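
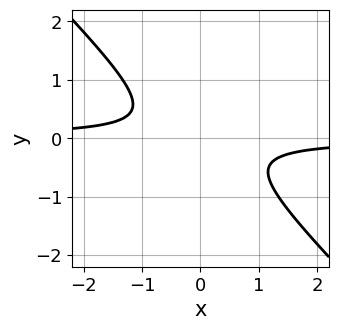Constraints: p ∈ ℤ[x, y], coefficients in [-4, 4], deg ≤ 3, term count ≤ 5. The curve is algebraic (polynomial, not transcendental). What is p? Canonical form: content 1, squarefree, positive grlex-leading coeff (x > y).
1. Degree: no degree-1 curve has this shape, so deg p = 2.
2. From the visible intercepts: no x-intercept at any integer in the box; no y-intercept at any integer in the box.
3. These observations pin down the coefficients.

3*x*y + 3*y^2 + 1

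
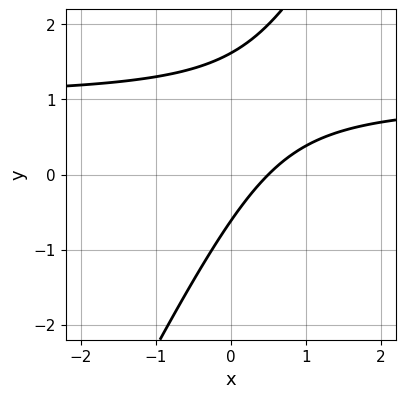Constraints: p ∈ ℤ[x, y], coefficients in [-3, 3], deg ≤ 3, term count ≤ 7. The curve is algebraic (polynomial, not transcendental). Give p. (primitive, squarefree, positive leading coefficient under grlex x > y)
2*x*y - y^2 - 2*x + y + 1

(a) deg p = 2.
(b) Solving for integer coefficients yields p as stated.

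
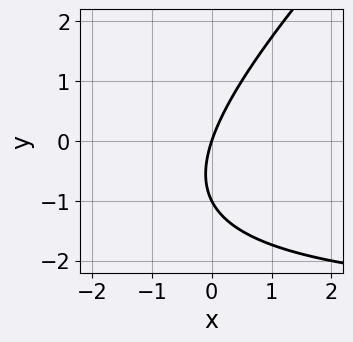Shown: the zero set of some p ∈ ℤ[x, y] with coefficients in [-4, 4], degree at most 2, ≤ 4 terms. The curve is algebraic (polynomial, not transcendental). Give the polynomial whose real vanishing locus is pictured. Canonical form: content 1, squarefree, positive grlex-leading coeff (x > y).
x*y - y^2 + 3*x - y

1. Degree: a generic line meets the curve in up to 2 points, so deg p = 2.
2. Against the integer gridlines: it crosses the x-axis at the gridline x = 0; among the integer gridlines, it crosses the y-axis at y ∈ {-1, 0}.
3. These observations pin down the coefficients.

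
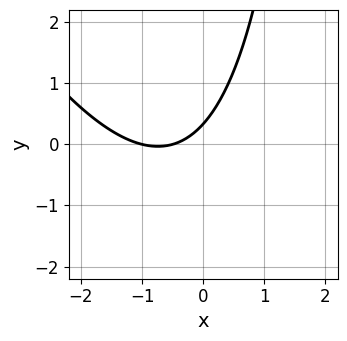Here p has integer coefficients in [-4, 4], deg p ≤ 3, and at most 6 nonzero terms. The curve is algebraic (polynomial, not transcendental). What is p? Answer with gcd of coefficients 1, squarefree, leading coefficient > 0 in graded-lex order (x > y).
2*x^2 + x*y + 3*x - 3*y + 1

Degree: the shape is more complex than any degree-1 curve, so deg p = 2.
Observable constraints: one x-axis crossing is at x = -1.
These observations pin down the coefficients.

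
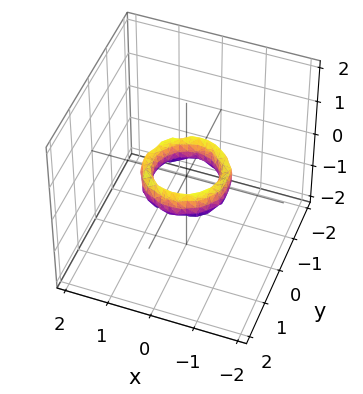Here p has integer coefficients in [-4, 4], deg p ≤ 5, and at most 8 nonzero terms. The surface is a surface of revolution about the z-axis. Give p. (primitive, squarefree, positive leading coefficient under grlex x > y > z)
1. deg p = 4. No degree-3 surface has this shape.
2. By symmetry, the z-axis is an axis of rotation, so x and y enter only as x² + y².
3. Against the integer gridlines: among the integer gridlines, it crosses the x-axis at x ∈ {-1, 1}; the y-axis gridline crossings are at y ∈ {-1, 1}; a circular section at z = 0 has radius between 0 and 1; it misses every integer gridline on the z-axis.
4. Together with the visible shape, these determine p as stated.

2*x^4 + 4*x^2*y^2 + 2*y^4 - 3*x^2 - 3*y^2 + z^2 + 1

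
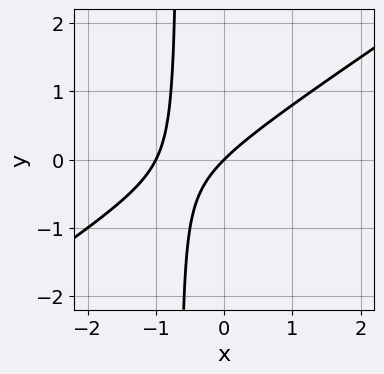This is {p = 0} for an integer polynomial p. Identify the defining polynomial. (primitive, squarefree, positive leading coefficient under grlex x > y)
2*x^2 - 3*x*y + 2*x - 2*y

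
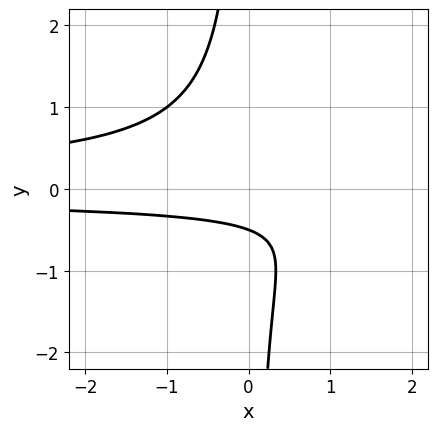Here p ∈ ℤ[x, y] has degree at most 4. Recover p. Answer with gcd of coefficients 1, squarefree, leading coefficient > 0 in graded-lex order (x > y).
3*x*y^2 + 2*y + 1

(a) The degree is 3 — no degree-2 curve has this shape.
(b) From the visible intercepts: it misses every integer gridline on the x-axis.
(c) Solving for integer coefficients yields p as stated.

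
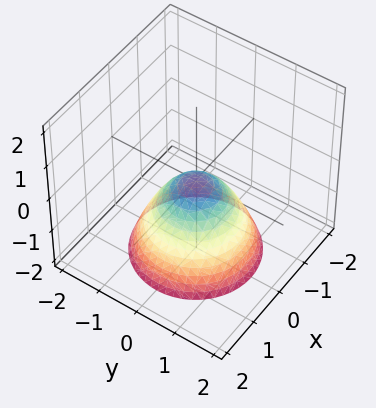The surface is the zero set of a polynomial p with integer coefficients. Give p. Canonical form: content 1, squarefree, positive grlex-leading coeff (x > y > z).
x^2 + y^2 + z

1. The degree is 2 — a single bowl opening along one axis; a quadric.
2. Symmetries: the z-axis is an axis of rotation, so x and y enter only as x² + y².
3. Against the integer gridlines: it crosses the z-axis at the gridline z = 0; it crosses the x-axis at the gridline x = 0; one y-axis crossing is at y = 0.
4. Solving for integer coefficients yields p as stated.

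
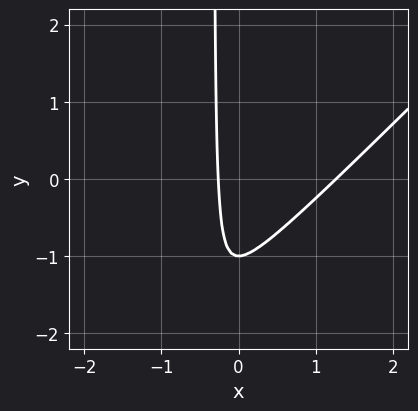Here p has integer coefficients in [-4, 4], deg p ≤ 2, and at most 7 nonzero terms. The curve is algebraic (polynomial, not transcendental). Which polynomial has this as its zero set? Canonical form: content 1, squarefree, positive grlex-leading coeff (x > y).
3*x^2 - 3*x*y - 3*x - y - 1

The degree is 2 — the shape is more complex than any degree-1 curve.
From the axis intercepts and sections: one y-axis crossing is at y = -1.
Matching integer coefficients to the picture gives p.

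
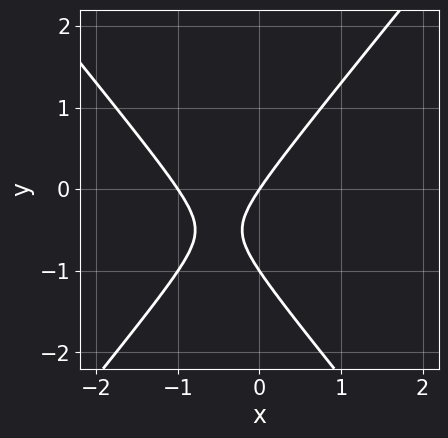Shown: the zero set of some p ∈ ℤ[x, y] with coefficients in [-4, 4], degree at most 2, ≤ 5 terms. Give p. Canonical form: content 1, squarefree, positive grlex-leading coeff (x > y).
3*x^2 - 2*y^2 + 3*x - 2*y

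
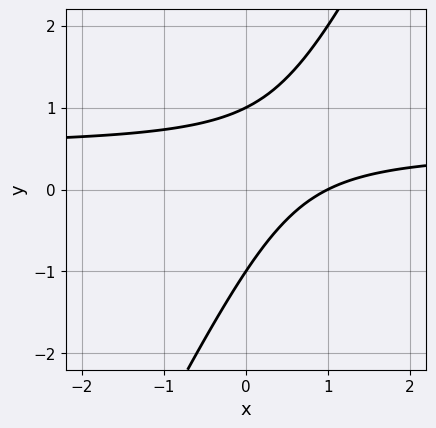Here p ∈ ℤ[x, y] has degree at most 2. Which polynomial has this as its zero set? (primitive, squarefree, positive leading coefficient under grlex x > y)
deg p = 2. A generic line meets the curve in up to 2 points.
Checking where it meets the axes: it crosses the x-axis at the gridline x = 1; among the integer gridlines, it crosses the y-axis at y ∈ {-1, 1}.
The integer polynomial consistent with all of this is the stated p.

2*x*y - y^2 - x + 1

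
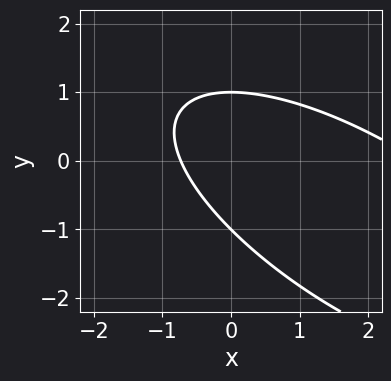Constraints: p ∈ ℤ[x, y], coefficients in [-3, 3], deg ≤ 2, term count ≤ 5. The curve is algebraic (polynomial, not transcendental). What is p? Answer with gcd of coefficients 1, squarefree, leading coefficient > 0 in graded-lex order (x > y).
x^2 + 2*x*y + 2*y^2 - 2*x - 2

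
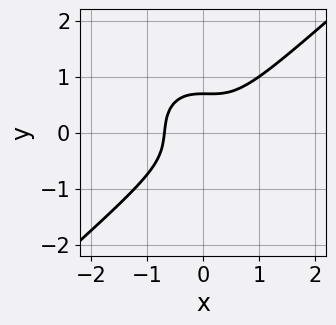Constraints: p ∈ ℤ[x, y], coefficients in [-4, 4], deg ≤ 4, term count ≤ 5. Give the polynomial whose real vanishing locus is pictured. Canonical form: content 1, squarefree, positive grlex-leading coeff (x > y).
3*x^3 - x^2*y - 3*y^3 + 1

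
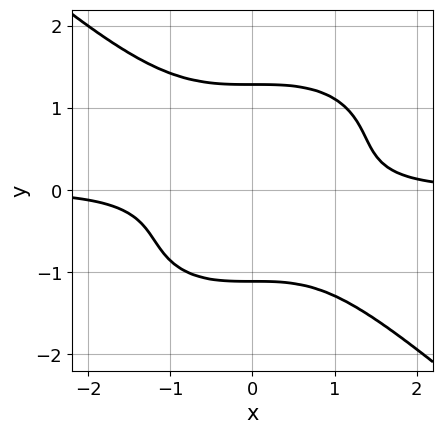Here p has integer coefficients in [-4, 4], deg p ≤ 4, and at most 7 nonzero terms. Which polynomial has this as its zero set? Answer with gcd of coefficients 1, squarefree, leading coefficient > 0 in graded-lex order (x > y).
(a) The degree is 4 — a generic line meets the curve in up to 4 points.
(b) Reading off the gridlines: the curve avoids every integer x-axis point in the box.
(c) Solving for integer coefficients yields p as stated.

2*x^3*y + 3*y^4 - 3*y^2 - y - 2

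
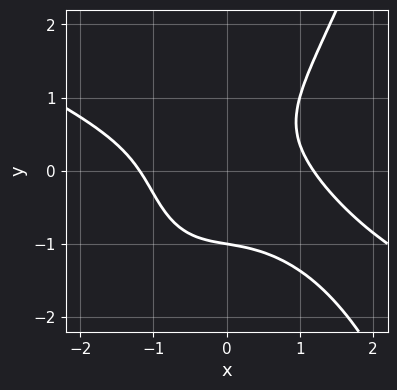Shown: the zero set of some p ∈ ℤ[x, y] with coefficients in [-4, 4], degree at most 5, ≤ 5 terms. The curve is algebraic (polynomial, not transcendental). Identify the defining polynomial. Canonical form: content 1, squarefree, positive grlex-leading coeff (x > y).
x^4 + 2*x^3*y - 2*y^3 + x*y - 2

deg p = 4. A generic line meets the curve in up to 4 points.
From the axis intercepts and sections: it meets the y-axis at y = -1 (among the integer gridlines).
Putting this together gives p.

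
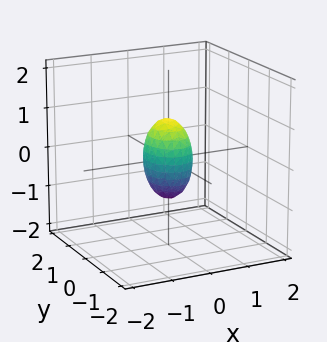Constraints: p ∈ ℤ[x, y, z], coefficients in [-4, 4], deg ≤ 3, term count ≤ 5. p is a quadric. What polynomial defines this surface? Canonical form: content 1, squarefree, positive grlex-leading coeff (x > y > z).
3*x^2 + 2*y^2 + z^2 - 1

(a) deg p = 2.
(b) Symmetries: the x ↦ −x reflection is a symmetry, so x appears only in even powers; it's symmetric under z → −z, forcing even powers of z; the y ↦ −y reflection is a symmetry, so y appears only in even powers.
(c) From the visible intercepts: the z-axis gridline crossings are at z ∈ {-1, 1}.
(d) Together with the visible shape, these determine p as stated.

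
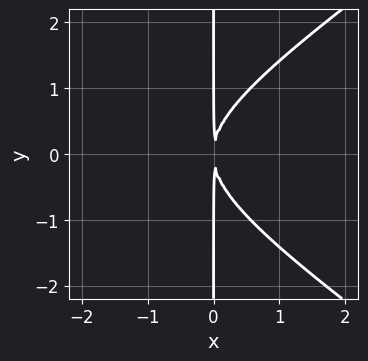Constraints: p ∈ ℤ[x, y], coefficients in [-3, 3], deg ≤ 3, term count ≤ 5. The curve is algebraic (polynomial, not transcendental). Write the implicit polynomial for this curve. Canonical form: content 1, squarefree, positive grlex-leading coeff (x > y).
First, degree: the shape is more complex than any degree-2 curve, so deg p = 3.
Then, symmetries: mirror symmetry y ↦ −y ⇒ only even powers of y.
Next, reading off the gridlines: every point of the y-axis in the box is on the curve.
Finally, putting this together gives p.

x^3 - 2*x*y^2 + 3*x^2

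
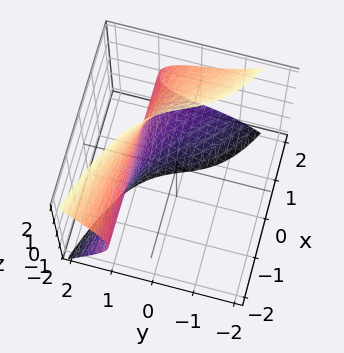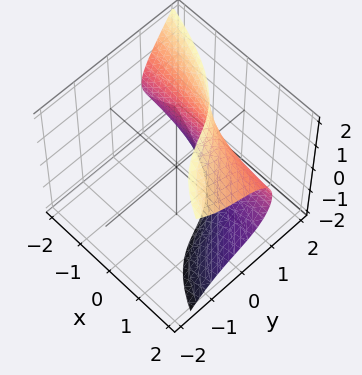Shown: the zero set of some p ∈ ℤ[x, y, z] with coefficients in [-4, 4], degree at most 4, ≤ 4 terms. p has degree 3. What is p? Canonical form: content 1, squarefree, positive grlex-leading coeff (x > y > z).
First, deg p = 3. A generic line meets the surface in up to 3 points.
Next, reading off the gridlines: one y-axis crossing is at y = 1; it misses every integer gridline on the x-axis; it misses every integer gridline on the z-axis.
Finally, assembling these constraints gives the stated polynomial.

x*z^2 + y^3 + 2*y - 3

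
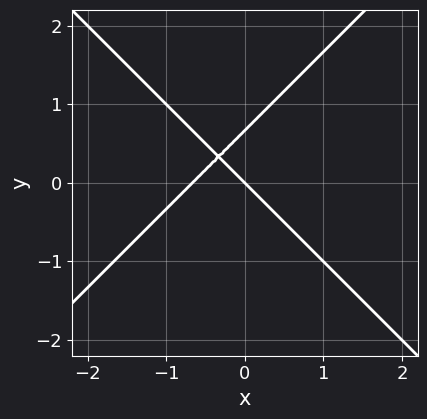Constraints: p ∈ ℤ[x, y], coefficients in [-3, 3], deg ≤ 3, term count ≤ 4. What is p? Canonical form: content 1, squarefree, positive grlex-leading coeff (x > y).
3*x^2 - 3*y^2 + 2*x + 2*y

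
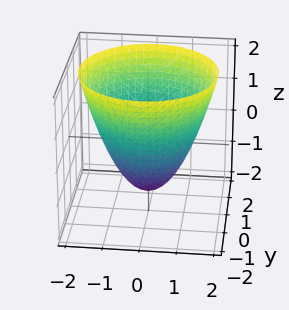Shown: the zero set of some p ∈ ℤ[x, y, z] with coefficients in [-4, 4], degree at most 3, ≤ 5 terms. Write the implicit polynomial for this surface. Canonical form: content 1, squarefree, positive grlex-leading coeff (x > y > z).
1. The degree is 2 — no degree-1 surface has this shape.
2. Symmetries: the surface is invariant under rotation about z: p = q(x² + y², z).
3. Against the integer gridlines: a circular section at z = -1 has radius between 0 and 1.
4. Solving for integer coefficients yields p as stated.

2*x^2 + 2*y^2 - 2*z - 3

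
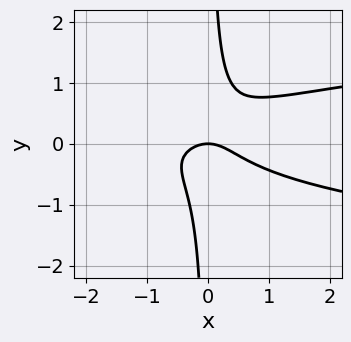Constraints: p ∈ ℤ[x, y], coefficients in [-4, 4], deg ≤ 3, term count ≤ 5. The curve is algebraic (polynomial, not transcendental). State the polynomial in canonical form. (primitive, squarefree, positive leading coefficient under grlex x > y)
1. deg p = 3. No degree-2 curve has this shape.
2. Against the integer gridlines: one y-axis crossing is at y = 0; it meets the x-axis at x = 0 (among the integer gridlines).
3. The integer polynomial consistent with all of this is the stated p.

3*x*y^2 - x^2 - y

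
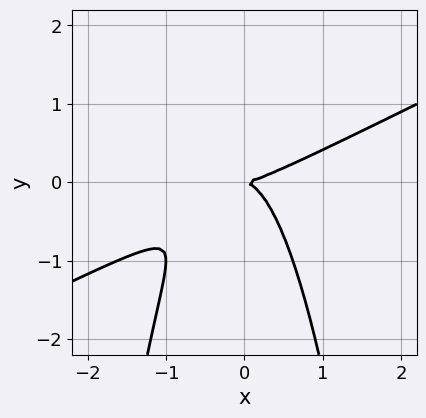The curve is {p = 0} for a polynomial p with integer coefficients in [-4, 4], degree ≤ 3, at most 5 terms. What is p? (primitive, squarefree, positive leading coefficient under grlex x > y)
First, the degree is 3 — the shape is more complex than any degree-2 curve.
Then, checking where it meets the axes: one x-axis crossing is at x = 0; one y-axis crossing is at y = 0.
Finally, putting this together gives p.

x^3 - 2*x^2*y - y^2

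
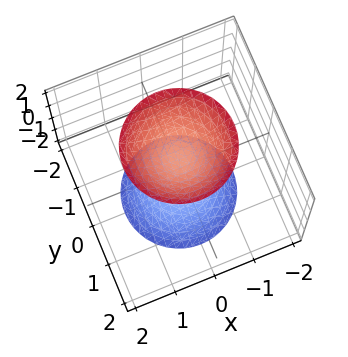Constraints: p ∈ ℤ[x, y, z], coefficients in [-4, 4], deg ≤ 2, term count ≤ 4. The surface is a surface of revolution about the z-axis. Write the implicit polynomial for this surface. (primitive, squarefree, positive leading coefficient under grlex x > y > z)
1. I count 2 distinct pieces.
2. deg p = 2.
3. Symmetries: the z-axis is an axis of rotation, so x and y enter only as x² + y².
4. Against the integer gridlines: no y-intercept at any integer in the box; the z-axis gridline crossings are at z ∈ {-1, 1}; a circular section at z = -2 has radius between 1 and 2; no x-intercept at any integer in the box.
5. Fitting integer coefficients to these (and the overall shape) gives p.

2*x^2 + 2*y^2 - z^2 + 1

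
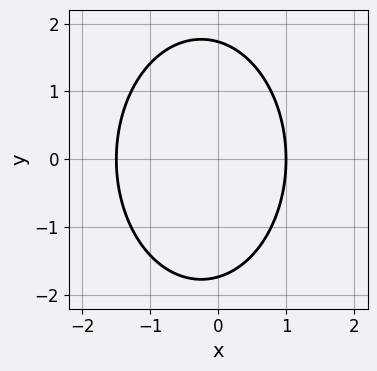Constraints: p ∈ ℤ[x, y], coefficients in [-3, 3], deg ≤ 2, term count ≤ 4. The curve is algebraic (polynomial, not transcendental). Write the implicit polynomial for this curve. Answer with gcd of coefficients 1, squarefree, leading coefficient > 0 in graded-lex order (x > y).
1. The degree is 2 — a generic line meets the curve in up to 2 points.
2. Symmetries: the y ↦ −y reflection is a symmetry, so y appears only in even powers.
3. From the visible intercepts: one x-axis crossing is at x = 1.
4. Fitting integer coefficients to these (and the overall shape) gives p.

2*x^2 + y^2 + x - 3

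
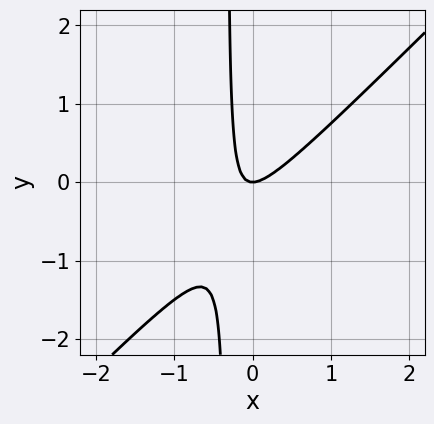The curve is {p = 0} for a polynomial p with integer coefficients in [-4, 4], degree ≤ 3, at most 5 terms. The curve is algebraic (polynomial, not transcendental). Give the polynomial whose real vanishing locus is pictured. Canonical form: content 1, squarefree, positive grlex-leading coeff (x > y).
3*x^2 - 3*x*y - y

(a) Degree: the shape is more complex than any degree-1 curve, so deg p = 2.
(b) Checking where it meets the axes: one y-axis crossing is at y = 0; it crosses the x-axis at the gridline x = 0.
(c) Matching integer coefficients to the picture gives p.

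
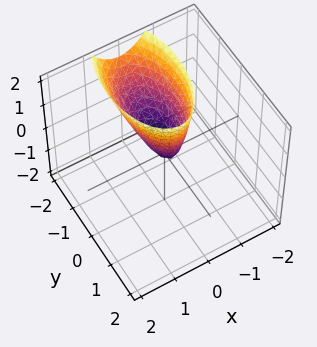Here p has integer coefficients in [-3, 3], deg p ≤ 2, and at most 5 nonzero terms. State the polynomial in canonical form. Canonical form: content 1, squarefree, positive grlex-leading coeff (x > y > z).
3*x^2 + y^2 + y*z - z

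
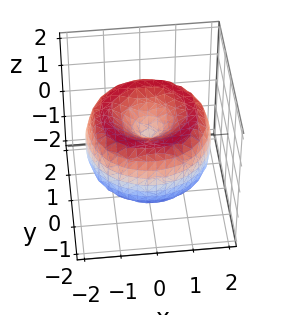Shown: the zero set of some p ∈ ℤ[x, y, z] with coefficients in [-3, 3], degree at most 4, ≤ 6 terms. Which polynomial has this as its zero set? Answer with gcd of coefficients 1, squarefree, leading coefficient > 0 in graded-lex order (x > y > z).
First, degree: no degree-3 surface has this shape, so deg p = 4.
Next, by symmetry, the z-axis is an axis of rotation, so x and y enter only as x² + y².
Then, observable constraints: a circular section at z = 0 has radius between 1 and 2; it crosses the x-axis at the gridline x = 0; it meets the z-axis at z = 0 (among the integer gridlines); it meets the y-axis at y = 0 (among the integer gridlines).
Finally, matching integer coefficients to the picture gives p.

x^4 + 2*x^2*y^2 + y^4 - 3*x^2 - 3*y^2 + 2*z^2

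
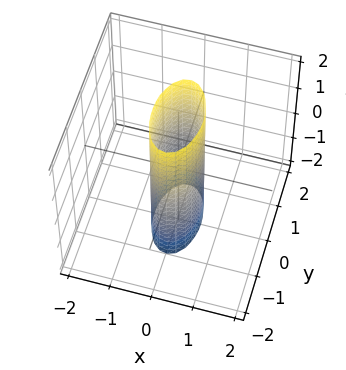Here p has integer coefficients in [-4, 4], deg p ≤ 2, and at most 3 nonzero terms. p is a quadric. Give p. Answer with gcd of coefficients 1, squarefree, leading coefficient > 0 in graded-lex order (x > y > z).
3*x^2 + y^2 - 1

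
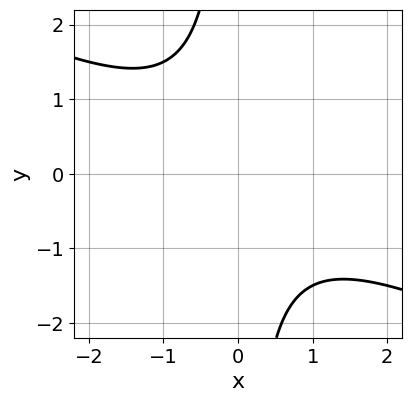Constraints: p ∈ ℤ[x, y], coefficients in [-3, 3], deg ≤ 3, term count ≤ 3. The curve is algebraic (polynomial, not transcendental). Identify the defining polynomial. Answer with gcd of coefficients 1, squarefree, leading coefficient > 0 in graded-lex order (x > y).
x^2 + 2*x*y + 2

1. The degree is 2 — no degree-1 curve has this shape.
2. From the visible intercepts: no x-intercept at any integer in the box; the curve avoids every integer y-axis point in the box.
3. Putting this together gives p.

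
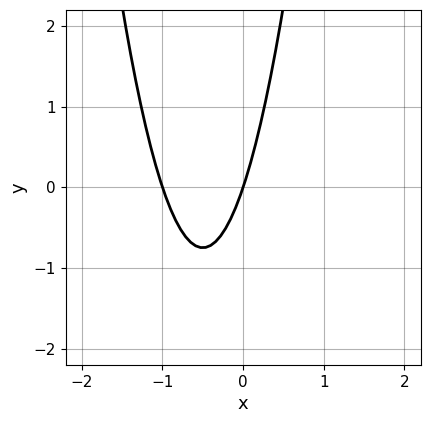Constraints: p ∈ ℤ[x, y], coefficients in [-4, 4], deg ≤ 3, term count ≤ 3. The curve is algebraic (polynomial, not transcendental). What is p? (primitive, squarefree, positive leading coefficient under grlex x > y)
3*x^2 + 3*x - y

First, degree: the shape is more complex than any degree-1 curve, so deg p = 2.
Then, against the integer gridlines: it meets the y-axis at y = 0 (among the integer gridlines); the x-axis gridline crossings are at x ∈ {-1, 0}.
Finally, together with the visible shape, these determine p as stated.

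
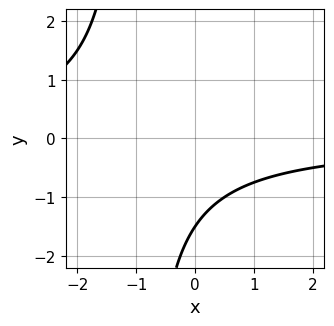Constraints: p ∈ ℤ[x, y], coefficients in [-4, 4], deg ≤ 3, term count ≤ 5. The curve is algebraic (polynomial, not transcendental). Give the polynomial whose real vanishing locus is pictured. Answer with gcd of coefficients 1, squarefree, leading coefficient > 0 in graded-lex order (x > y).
(a) Degree: a generic line meets the curve in up to 2 points, so deg p = 2.
(b) From the axis intercepts and sections: no x-intercept at any integer in the box.
(c) Solving for integer coefficients yields p as stated.

2*x*y + 2*y + 3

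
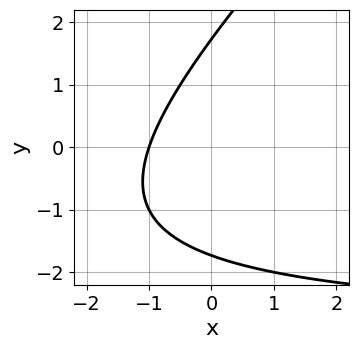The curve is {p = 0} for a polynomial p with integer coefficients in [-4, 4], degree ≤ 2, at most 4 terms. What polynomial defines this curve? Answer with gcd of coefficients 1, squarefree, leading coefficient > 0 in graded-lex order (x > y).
x*y - y^2 + 3*x + 3

(a) deg p = 2. No degree-1 curve has this shape.
(b) Reading off the gridlines: it meets the x-axis at x = -1 (among the integer gridlines).
(c) Matching integer coefficients to the picture gives p.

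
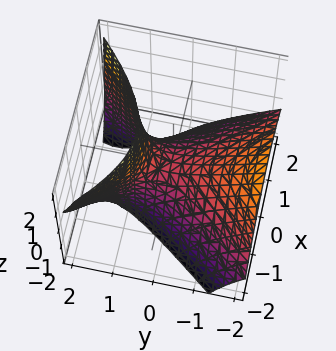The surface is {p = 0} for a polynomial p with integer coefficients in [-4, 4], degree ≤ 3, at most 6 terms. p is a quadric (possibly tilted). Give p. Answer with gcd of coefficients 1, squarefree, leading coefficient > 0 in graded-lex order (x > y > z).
3*x^2 + x*z - 2*y^2 - 3*y*z + 3*z

First, deg p = 2.
Then, reading off the gridlines: it meets the y-axis at y = 0 (among the integer gridlines); one x-axis crossing is at x = 0; it crosses the z-axis at the gridline z = 0.
Finally, together with the visible shape, these determine p as stated.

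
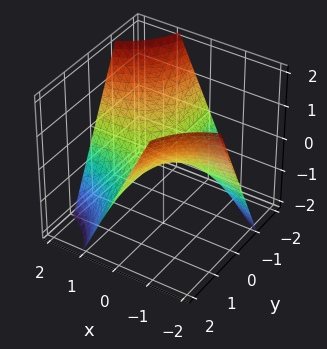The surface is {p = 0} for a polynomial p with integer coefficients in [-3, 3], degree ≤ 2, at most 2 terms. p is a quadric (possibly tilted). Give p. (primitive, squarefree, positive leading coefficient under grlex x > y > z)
x*y + z

(a) deg p = 2. The shape is more complex than any degree-1 surface.
(b) From the visible intercepts: the visible x-axis segment lies entirely on the surface; one z-axis crossing is at z = 0.
(c) Solving for integer coefficients yields p as stated. Check: (0, 1, 0) on the y-axis lies on the surface, and p(0, 1, 0) = 0. ✓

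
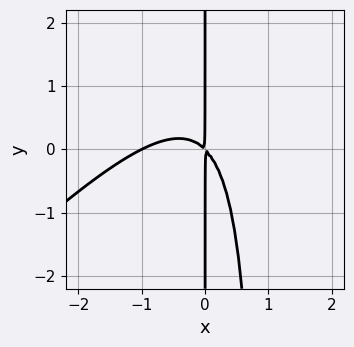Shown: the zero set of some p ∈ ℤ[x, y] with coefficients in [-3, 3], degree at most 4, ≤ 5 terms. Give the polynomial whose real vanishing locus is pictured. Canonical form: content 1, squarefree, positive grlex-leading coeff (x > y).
x^3 - x^2*y + x^2 + x*y

(a) deg p = 3. The shape is more complex than any degree-2 curve.
(b) Against the integer gridlines: it meets the x-axis at x = -1 (among the integer gridlines); every point of the y-axis in the box is on the curve.
(c) Matching integer coefficients to the picture gives p.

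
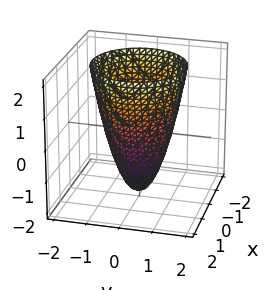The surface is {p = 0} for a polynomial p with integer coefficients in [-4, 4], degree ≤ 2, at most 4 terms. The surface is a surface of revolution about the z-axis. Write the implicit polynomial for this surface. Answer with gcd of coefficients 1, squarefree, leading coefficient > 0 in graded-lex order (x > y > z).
2*x^2 + 2*y^2 - z - 2

The degree is 2 — the shape is more complex than any degree-1 surface.
Symmetries: rotational symmetry about the z-axis ⇒ p depends on x, y only through x² + y².
Reading off the gridlines: among the integer gridlines, it crosses the x-axis at x ∈ {-1, 1}; among the integer gridlines, it crosses the y-axis at y ∈ {-1, 1}; it meets the z-axis at z = -2 (among the integer gridlines).
Matching integer coefficients to the picture gives p.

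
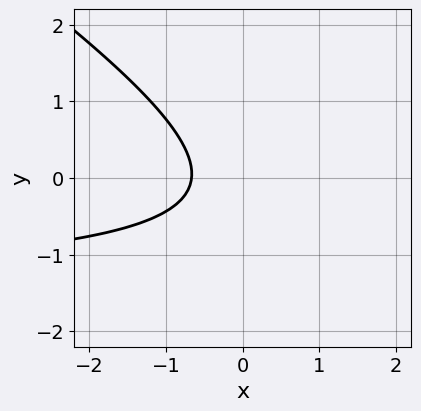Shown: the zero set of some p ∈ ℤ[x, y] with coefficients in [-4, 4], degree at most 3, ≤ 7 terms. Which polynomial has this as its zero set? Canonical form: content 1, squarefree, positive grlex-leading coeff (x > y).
The degree is 2 — the shape is more complex than any degree-1 curve.
From the visible intercepts: it misses every integer gridline on the y-axis.
Solving for integer coefficients yields p as stated.

2*x*y + 3*y^2 + 3*x + y + 2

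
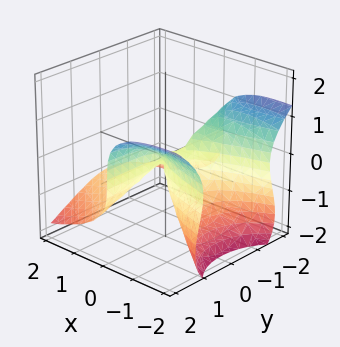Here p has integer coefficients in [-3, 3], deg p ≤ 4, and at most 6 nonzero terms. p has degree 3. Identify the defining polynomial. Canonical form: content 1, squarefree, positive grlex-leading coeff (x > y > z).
3*x*y^2 - 3*x*z^2 + 3*z^3 + 2*x^2 + x*y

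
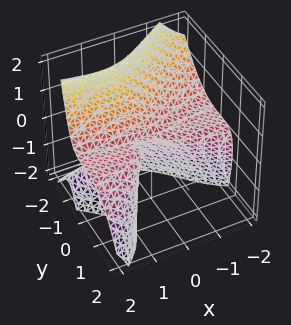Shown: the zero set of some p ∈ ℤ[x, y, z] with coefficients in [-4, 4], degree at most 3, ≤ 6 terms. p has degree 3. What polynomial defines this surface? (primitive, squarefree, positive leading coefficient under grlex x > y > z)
x^2*z + 2*x*y*z + 2*y^3 + z^2

First, deg p = 3. The shape is more complex than any degree-2 surface.
Then, observable constraints: the visible x-axis segment lies entirely on the surface; it meets the z-axis at z = 0 (among the integer gridlines).
Finally, these observations pin down the coefficients.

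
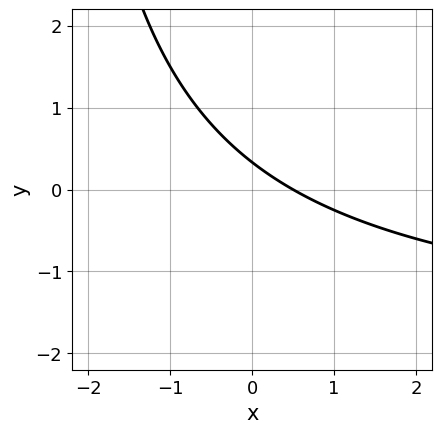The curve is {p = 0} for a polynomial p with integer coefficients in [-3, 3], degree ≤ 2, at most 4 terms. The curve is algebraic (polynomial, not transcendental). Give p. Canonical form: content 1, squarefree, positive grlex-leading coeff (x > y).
x*y + 2*x + 3*y - 1

(a) Degree: no degree-1 curve has this shape, so deg p = 2.
(b) Solving for integer coefficients yields p as stated.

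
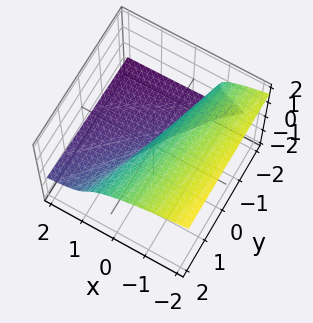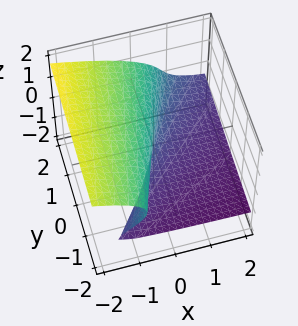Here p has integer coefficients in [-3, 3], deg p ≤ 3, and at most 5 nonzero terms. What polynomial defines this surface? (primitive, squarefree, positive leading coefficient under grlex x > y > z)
3*z^3 + 2*x*z - z^2 + 2*x - y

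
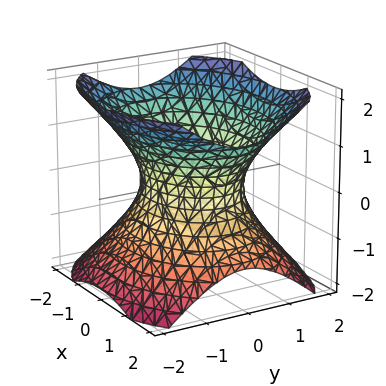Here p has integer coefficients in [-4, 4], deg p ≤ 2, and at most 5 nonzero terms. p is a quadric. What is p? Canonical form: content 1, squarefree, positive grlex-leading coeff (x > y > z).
2*x^2 + 3*y^2 - 3*z^2 - 3

The degree is 2 — an hourglass — one-sheet hyperboloid; a quadric.
Symmetries: mirror symmetry z ↦ −z ⇒ only even powers of z; the y ↦ −y reflection is a symmetry, so y appears only in even powers; the x ↦ −x reflection is a symmetry, so x appears only in even powers.
Against the integer gridlines: among the integer gridlines, it crosses the y-axis at y ∈ {-1, 1}; no z-intercept at any integer in the box.
Fitting integer coefficients to these (and the overall shape) gives p.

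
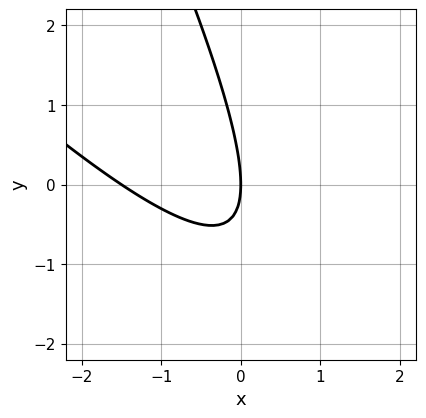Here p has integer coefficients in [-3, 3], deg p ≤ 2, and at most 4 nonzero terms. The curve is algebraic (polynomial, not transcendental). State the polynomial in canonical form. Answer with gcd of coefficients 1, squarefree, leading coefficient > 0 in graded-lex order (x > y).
First, the degree is 2 — a generic line meets the curve in up to 2 points.
Next, from the visible intercepts: one x-axis crossing is at x = 0; it meets the y-axis at y = 0 (among the integer gridlines).
Finally, together with the visible shape, these determine p as stated.

2*x^2 + 3*x*y + y^2 + 3*x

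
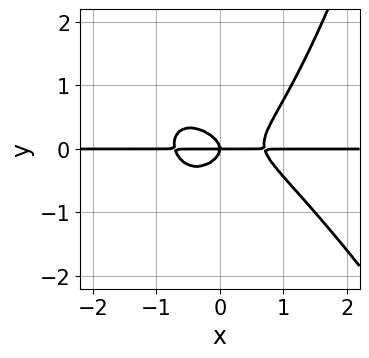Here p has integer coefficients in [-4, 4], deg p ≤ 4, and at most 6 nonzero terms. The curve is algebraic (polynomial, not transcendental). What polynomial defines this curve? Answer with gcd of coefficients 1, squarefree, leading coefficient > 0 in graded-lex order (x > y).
2*x^3*y + x^2*y^2 - 3*y^3 - x*y

First, the degree is 4 — no degree-3 curve has this shape.
Next, against the integer gridlines: one y-axis crossing is at y = 0; the visible x-axis segment lies entirely on the curve.
Finally, the integer polynomial consistent with all of this is the stated p.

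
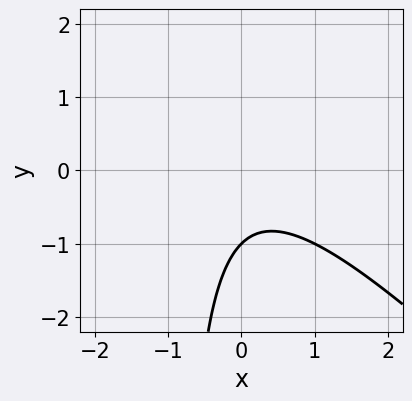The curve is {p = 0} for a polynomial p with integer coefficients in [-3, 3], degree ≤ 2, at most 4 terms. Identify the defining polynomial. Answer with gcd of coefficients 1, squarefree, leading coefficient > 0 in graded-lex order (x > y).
1. The degree is 2 — the shape is more complex than any degree-1 curve.
2. Checking where it meets the axes: it misses every integer gridline on the x-axis; it meets the y-axis at y = -1 (among the integer gridlines).
3. Fitting integer coefficients to these (and the overall shape) gives p.

x^2 + x*y + y + 1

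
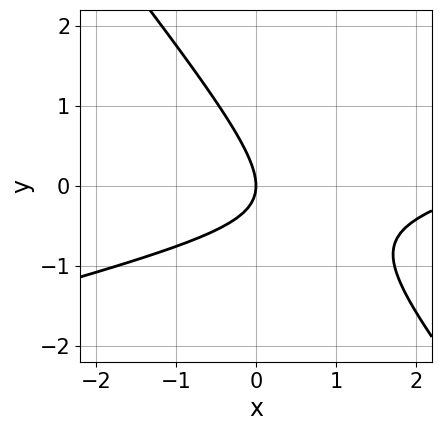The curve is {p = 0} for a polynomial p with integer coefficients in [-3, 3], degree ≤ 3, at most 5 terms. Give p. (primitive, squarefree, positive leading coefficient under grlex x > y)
x^2 - 3*x*y - 3*y^2 - 3*x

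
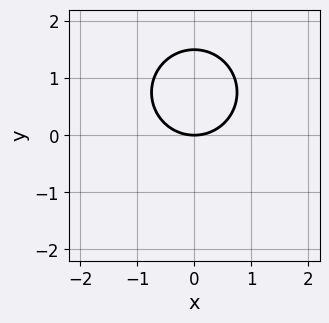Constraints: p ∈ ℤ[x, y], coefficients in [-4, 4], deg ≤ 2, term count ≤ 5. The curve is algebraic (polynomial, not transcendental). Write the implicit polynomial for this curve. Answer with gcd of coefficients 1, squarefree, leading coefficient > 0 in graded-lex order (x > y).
2*x^2 + 2*y^2 - 3*y

First, degree: the shape is more complex than any degree-1 curve, so deg p = 2.
Next, symmetries: the x ↦ −x reflection is a symmetry, so x appears only in even powers.
Next, from the axis intercepts and sections: it crosses the x-axis at the gridline x = 0; it meets the y-axis at y = 0 (among the integer gridlines).
Finally, together with the visible shape, these determine p as stated.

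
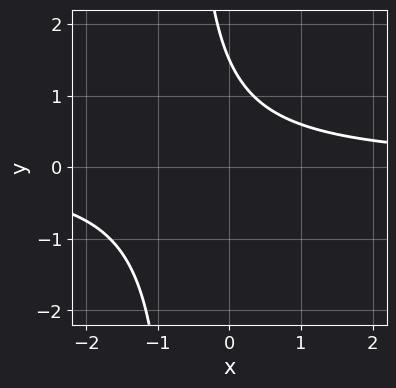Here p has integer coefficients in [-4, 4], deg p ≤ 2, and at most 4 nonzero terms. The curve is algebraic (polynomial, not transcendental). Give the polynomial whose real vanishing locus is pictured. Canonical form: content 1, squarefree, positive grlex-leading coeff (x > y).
3*x*y + 2*y - 3

1. deg p = 2. The shape is more complex than any degree-1 curve.
2. Observable constraints: the curve avoids every integer x-axis point in the box.
3. Matching integer coefficients to the picture gives p.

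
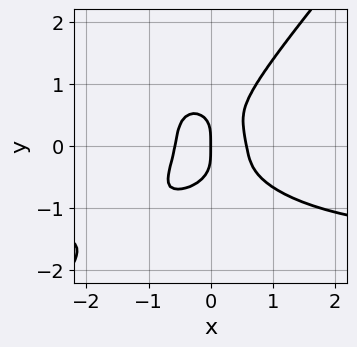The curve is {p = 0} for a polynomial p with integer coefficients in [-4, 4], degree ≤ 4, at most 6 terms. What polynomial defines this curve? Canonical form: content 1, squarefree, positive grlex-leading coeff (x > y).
2*x^3*y + x*y^3 - 2*y^4 + 3*x^3 - x

1. Degree: no degree-3 curve has this shape, so deg p = 4.
2. From the visible intercepts: it meets the y-axis at y = 0 (among the integer gridlines); it crosses the x-axis at the gridline x = 0.
3. These observations pin down the coefficients.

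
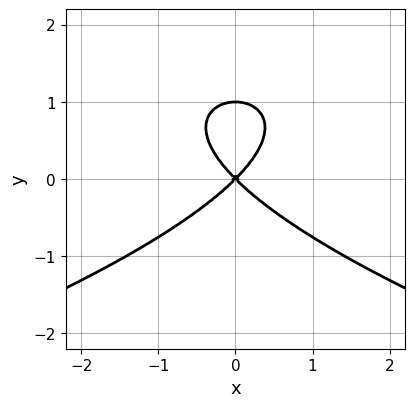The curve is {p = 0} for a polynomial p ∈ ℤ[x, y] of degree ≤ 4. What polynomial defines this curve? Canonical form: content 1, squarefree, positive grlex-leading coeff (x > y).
y^3 + x^2 - y^2

1. The degree is 3 — the shape is more complex than any degree-2 curve.
2. Symmetries: mirror symmetry x ↦ −x ⇒ only even powers of x.
3. From the visible intercepts: it meets the x-axis at x = 0 (among the integer gridlines); the y-axis gridline crossings are at y ∈ {0, 1}.
4. The integer polynomial consistent with all of this is the stated p.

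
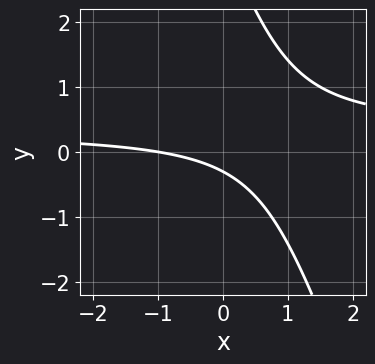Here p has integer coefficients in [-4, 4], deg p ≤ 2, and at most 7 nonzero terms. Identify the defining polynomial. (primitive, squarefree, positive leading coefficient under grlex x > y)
Degree: a generic line meets the curve in up to 2 points, so deg p = 2.
Checking where it meets the axes: it crosses the x-axis at the gridline x = -1.
Together with the visible shape, these determine p as stated.

3*x*y + y^2 - x - 3*y - 1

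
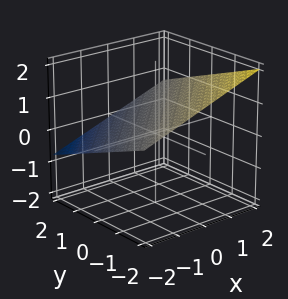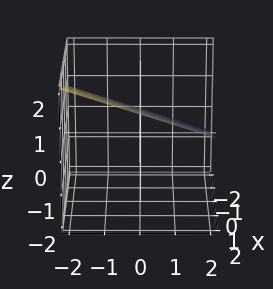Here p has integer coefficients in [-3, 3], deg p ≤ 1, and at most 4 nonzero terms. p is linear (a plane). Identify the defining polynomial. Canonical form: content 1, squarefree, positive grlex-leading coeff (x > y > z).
(a) The degree is 1 — every cross-section is a straight line — this is a plane.
(b) Observable constraints: one y-axis crossing is at y = 2; it meets the x-axis at x = -2 (among the integer gridlines).
(c) Matching integer coefficients to the picture gives p.

x - y - 3*z + 2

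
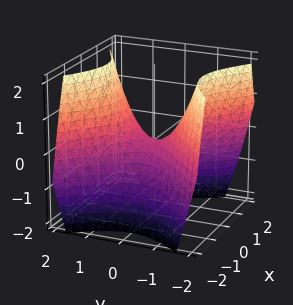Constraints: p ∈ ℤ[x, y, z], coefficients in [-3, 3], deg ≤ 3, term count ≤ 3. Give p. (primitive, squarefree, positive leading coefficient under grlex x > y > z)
(a) Degree: a hyperbolic paraboloid; a quadric, so deg p = 2.
(b) Symmetries: mirror symmetry x ↦ −x ⇒ only even powers of x; the y ↦ −y reflection is a symmetry, so y appears only in even powers.
(c) Checking where it meets the axes: it crosses the z-axis at the gridline z = 0; one y-axis crossing is at y = 0; one x-axis crossing is at x = 0.
(d) These observations pin down the coefficients.

x^2 - y^2 + z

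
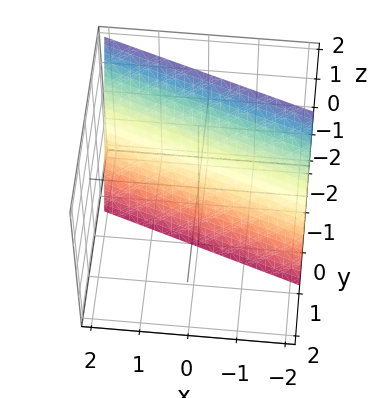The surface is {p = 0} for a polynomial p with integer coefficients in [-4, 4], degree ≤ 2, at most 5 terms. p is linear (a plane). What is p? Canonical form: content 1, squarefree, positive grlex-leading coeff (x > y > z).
x + 3*y + z + 2

1. deg p = 1. Every cross-section is a straight line — this is a plane.
2. From the axis intercepts and sections: it meets the x-axis at x = -2 (among the integer gridlines); it crosses the z-axis at the gridline z = -2.
3. Together with the visible shape, these determine p as stated.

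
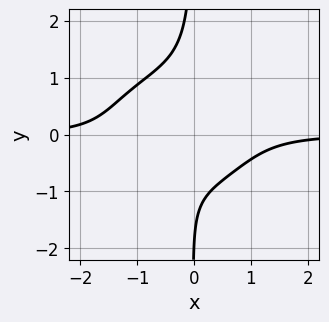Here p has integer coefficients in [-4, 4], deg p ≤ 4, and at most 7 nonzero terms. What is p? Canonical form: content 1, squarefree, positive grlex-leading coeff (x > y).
2*x^3*y + 3*x*y^3 + x^2*y + y + 2

Degree: the shape is more complex than any degree-3 curve, so deg p = 4.
Checking where it meets the axes: it crosses the y-axis at the gridline y = -2; no x-intercept at any integer in the box.
Assembling these constraints gives the stated polynomial.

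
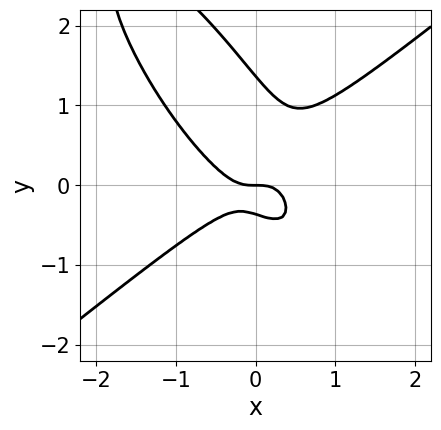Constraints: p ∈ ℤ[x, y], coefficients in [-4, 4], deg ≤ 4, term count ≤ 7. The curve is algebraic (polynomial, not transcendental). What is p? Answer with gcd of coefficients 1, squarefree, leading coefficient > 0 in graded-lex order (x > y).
deg p = 3. The shape is more complex than any degree-2 curve.
From the axis intercepts and sections: it crosses the x-axis at the gridline x = 0; it meets the y-axis at y = 0 (among the integer gridlines).
Fitting integer coefficients to these (and the overall shape) gives p.

3*x^3 - 3*x*y^2 - 2*y^3 + 2*y^2 + y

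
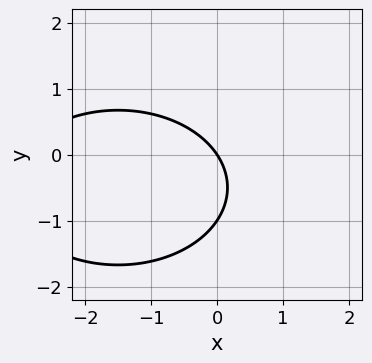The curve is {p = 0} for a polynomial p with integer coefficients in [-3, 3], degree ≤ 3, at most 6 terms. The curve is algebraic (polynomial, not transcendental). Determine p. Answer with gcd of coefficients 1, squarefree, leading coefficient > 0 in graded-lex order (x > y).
x^2 + 2*y^2 + 3*x + 2*y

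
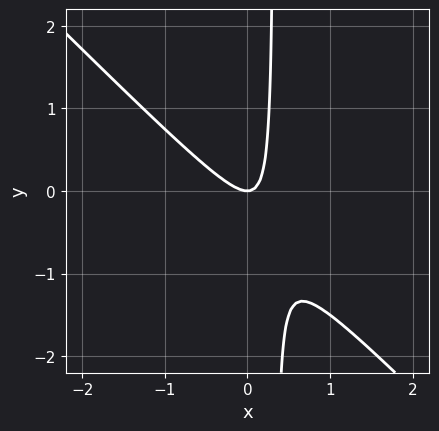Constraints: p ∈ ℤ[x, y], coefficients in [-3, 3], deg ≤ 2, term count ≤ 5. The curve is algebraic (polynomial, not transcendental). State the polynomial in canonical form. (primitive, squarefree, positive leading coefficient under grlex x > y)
Degree: the shape is more complex than any degree-1 curve, so deg p = 2.
Checking where it meets the axes: it meets the y-axis at y = 0 (among the integer gridlines); it crosses the x-axis at the gridline x = 0.
The integer polynomial consistent with all of this is the stated p.

3*x^2 + 3*x*y - y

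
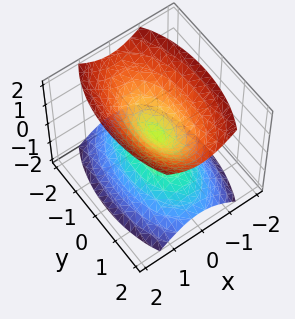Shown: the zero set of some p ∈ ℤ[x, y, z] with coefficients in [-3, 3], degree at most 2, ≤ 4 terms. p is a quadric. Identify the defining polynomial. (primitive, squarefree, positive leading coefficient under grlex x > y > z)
(a) The picture has 2 separate pieces. They look like related sheets of one shape, so recover p as a whole.
(b) The degree is 2 — a double cone through the origin; a quadric.
(c) Symmetries: it's symmetric under y → −y, forcing even powers of y; it's symmetric under z → −z, forcing even powers of z; mirror symmetry x ↦ −x ⇒ only even powers of x.
(d) Checking where it meets the axes: it meets the z-axis at z = 0 (among the integer gridlines); one x-axis crossing is at x = 0; it meets the y-axis at y = 0 (among the integer gridlines).
(e) These observations pin down the coefficients.

3*x^2 + y^2 - 2*z^2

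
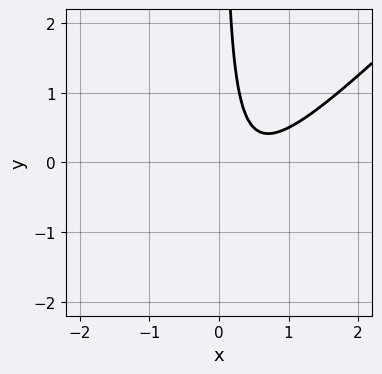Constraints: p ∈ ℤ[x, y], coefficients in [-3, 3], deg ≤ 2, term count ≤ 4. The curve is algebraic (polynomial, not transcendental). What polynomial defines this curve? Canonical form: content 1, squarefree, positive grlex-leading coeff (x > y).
2*x^2 - 2*x*y - 2*x + 1

First, deg p = 2. No degree-1 curve has this shape.
Then, checking where it meets the axes: the curve avoids every integer y-axis point in the box; the curve avoids every integer x-axis point in the box.
Finally, assembling these constraints gives the stated polynomial.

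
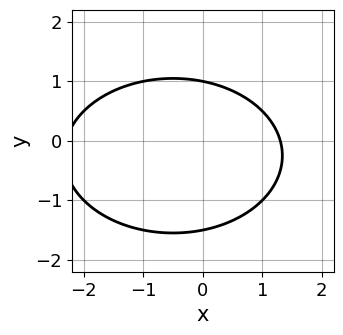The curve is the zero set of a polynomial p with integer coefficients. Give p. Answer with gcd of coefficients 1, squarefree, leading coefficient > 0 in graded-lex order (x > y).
x^2 + 2*y^2 + x + y - 3

1. Degree: no degree-1 curve has this shape, so deg p = 2.
2. From the axis intercepts and sections: it meets the y-axis at y = 1 (among the integer gridlines).
3. These observations pin down the coefficients.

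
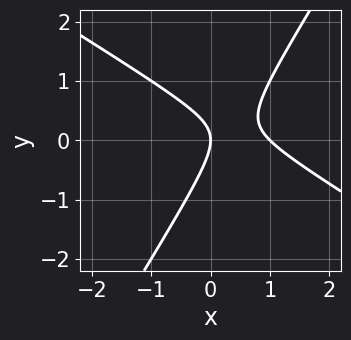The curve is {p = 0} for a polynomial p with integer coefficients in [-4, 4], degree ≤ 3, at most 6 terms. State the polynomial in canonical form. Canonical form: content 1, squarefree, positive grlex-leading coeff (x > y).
x^2 + x*y - y^2 - x

(a) The degree is 2 — the shape is more complex than any degree-1 curve.
(b) From the visible intercepts: it meets the y-axis at y = 0 (among the integer gridlines); among the integer gridlines, it crosses the x-axis at x ∈ {0, 1}.
(c) Together with the visible shape, these determine p as stated.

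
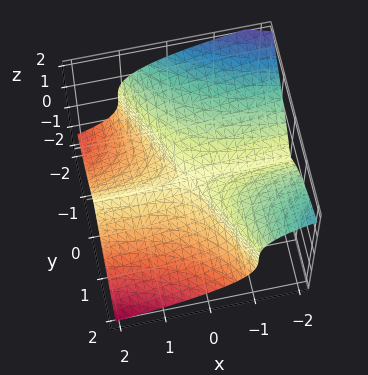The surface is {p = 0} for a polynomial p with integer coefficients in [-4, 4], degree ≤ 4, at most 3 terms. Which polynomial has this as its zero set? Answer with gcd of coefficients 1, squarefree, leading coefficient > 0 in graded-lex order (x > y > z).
2*x*y^2 + y^3 + 3*z^3

1. Degree: the shape is more complex than any degree-2 surface, so deg p = 3.
2. Checking where it meets the axes: the visible x-axis segment lies entirely on the surface; it crosses the y-axis at the gridline y = 0; one z-axis crossing is at z = 0.
3. Putting this together gives p.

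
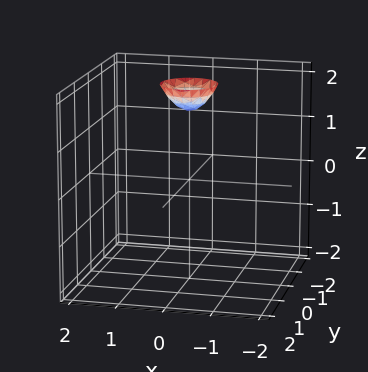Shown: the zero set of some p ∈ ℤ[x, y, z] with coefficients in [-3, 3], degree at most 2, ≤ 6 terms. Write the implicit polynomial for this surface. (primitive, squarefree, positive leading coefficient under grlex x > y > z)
3*x^2 + 3*y^2 - 2*z + 3

The degree is 2 — a generic line meets the surface in up to 2 points.
Symmetry: every cross-section ⟂ z is a circle, so x, y appear only via x² + y².
Checking where it meets the axes: a circular section at z = 2 has radius between 0 and 1; the surface avoids every integer y-axis point in the box; no x-intercept at any integer in the box.
Matching integer coefficients to the picture gives p.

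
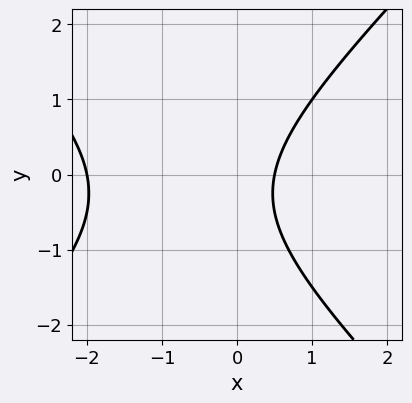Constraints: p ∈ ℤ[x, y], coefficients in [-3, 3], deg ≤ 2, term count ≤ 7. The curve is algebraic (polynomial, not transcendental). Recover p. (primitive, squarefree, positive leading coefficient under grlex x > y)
2*x^2 - 2*y^2 + 3*x - y - 2

1. The degree is 2 — a generic line meets the curve in up to 2 points.
2. Observable constraints: it crosses the x-axis at the gridline x = -2; no y-intercept at any integer in the box.
3. The integer polynomial consistent with all of this is the stated p.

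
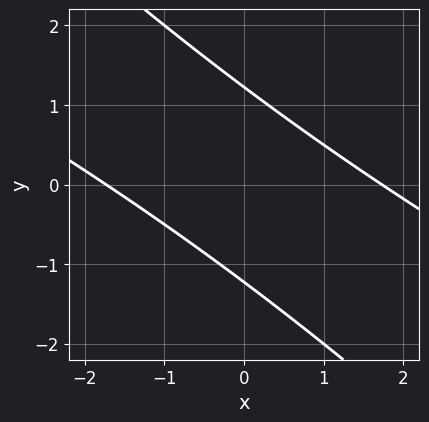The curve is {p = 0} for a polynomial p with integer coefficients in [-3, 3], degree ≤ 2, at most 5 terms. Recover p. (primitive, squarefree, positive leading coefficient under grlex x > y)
1. deg p = 2. The shape is more complex than any degree-1 curve.
2. Putting this together gives p.

x^2 + 3*x*y + 2*y^2 - 3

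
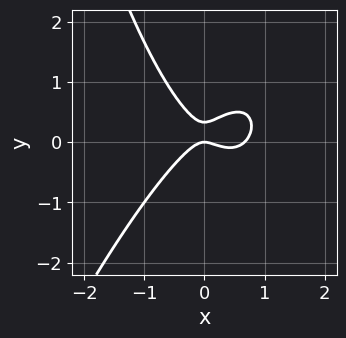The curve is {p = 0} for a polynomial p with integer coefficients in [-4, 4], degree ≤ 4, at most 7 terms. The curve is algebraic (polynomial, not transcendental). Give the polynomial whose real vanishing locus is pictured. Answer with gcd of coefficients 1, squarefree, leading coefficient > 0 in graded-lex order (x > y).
3*x^3 - x^2*y - 2*x^2 + 3*y^2 - y

1. deg p = 3. No degree-2 curve has this shape.
2. From the axis intercepts and sections: one y-axis crossing is at y = 0; it meets the x-axis at x = 0 (among the integer gridlines).
3. The integer polynomial consistent with all of this is the stated p.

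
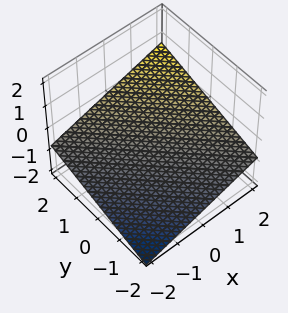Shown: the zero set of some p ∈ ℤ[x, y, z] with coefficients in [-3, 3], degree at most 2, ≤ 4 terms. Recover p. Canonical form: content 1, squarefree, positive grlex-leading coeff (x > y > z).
x + y - 3*z - 2

(a) Degree: every cross-section is a straight line — this is a plane, so deg p = 1.
(b) From the axis intercepts and sections: it crosses the x-axis at the gridline x = 2; one y-axis crossing is at y = 2.
(c) Putting this together gives p.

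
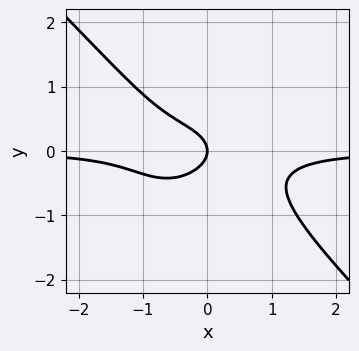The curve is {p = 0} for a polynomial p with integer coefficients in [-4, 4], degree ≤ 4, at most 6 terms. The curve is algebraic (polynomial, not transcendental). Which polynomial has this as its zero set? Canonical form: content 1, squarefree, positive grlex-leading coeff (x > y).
First, degree: the shape is more complex than any degree-3 curve, so deg p = 4.
Next, reading off the gridlines: it meets the x-axis at x = 0 (among the integer gridlines); one y-axis crossing is at y = 0.
Finally, fitting integer coefficients to these (and the overall shape) gives p.

2*x^3*y + 2*y^4 + 2*y^2 + x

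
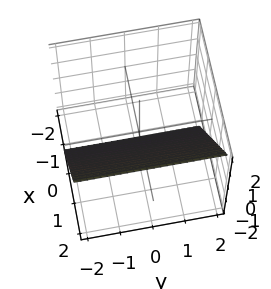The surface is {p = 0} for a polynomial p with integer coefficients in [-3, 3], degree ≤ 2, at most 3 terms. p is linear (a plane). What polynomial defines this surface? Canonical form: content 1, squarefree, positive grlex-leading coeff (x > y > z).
First, deg p = 1.
Then, reading off the gridlines: no y-intercept at any integer in the box; it crosses the z-axis at the gridline z = -1.
Finally, together with the visible shape, these determine p as stated.

3*x - 2*z - 2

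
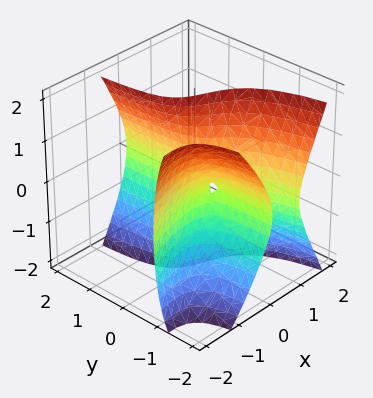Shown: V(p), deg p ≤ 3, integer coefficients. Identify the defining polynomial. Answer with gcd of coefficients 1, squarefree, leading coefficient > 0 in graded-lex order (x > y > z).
First, the degree is 3 — a generic line meets the surface in up to 3 points.
Then, from the visible intercepts: the visible y-axis segment lies entirely on the surface; it crosses the x-axis at the gridline x = 0; every point of the z-axis in the box is on the surface.
Finally, solving for integer coefficients yields p as stated.

x^3 - 2*x^2*y + y*z^2 + 3*x*y + 2*x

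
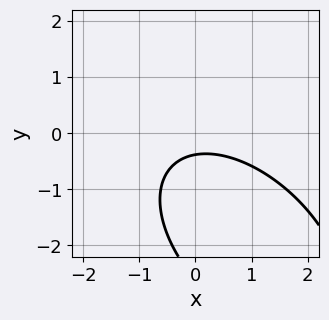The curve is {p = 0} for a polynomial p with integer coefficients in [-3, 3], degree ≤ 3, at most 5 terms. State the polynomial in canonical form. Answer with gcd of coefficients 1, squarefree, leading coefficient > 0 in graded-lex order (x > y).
First, degree: no degree-1 curve has this shape, so deg p = 2.
Then, reading off the gridlines: no x-intercept at any integer in the box.
Finally, fitting integer coefficients to these (and the overall shape) gives p.

x^2 + x*y + y^2 + 3*y + 1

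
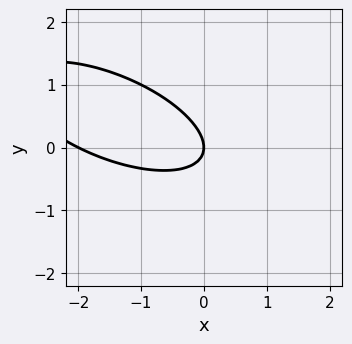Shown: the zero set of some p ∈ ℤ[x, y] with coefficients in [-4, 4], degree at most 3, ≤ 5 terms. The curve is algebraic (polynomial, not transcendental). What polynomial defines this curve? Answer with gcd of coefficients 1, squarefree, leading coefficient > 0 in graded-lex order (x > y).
x^2 + 2*x*y + 3*y^2 + 2*x

Degree: no degree-1 curve has this shape, so deg p = 2.
Reading off the gridlines: it meets the y-axis at y = 0 (among the integer gridlines); among the integer gridlines, it crosses the x-axis at x ∈ {-2, 0}.
The integer polynomial consistent with all of this is the stated p.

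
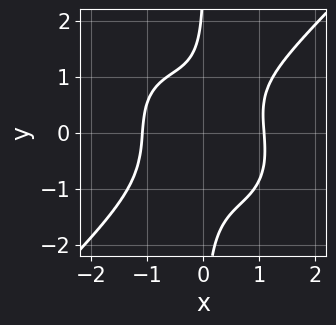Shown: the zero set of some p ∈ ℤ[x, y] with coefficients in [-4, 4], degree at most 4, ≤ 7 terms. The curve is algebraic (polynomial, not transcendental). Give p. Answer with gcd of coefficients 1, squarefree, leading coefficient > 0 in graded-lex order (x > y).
First, degree: no degree-3 curve has this shape, so deg p = 4.
Next, against the integer gridlines: it misses every integer gridline on the y-axis.
Finally, assembling these constraints gives the stated polynomial.

3*x^4 - 3*x*y^3 - x^2 + y - 3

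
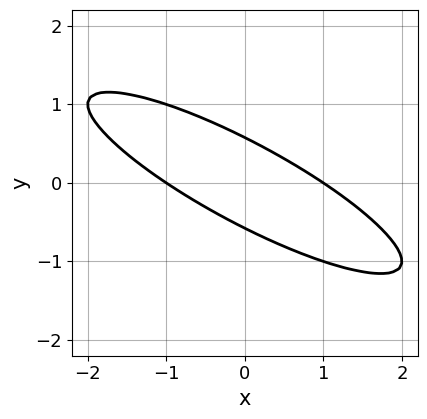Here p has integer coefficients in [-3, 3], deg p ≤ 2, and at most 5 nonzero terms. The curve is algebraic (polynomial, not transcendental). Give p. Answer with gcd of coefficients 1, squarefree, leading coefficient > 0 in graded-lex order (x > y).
x^2 + 3*x*y + 3*y^2 - 1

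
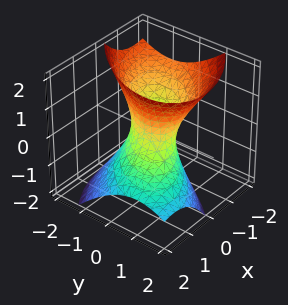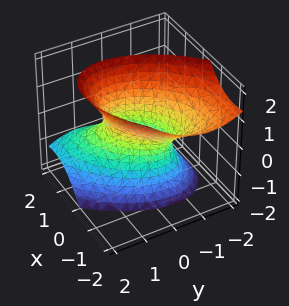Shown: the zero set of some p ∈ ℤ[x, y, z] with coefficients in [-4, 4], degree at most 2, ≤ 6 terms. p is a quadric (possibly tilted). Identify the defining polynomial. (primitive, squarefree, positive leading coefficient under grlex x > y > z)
(a) Degree: the shape is more complex than any degree-1 surface, so deg p = 2.
(b) Against the integer gridlines: it misses every integer gridline on the z-axis.
(c) Together with the visible shape, these determine p as stated.

3*x^2 - 3*x*y + 3*x*z + 3*y^2 - 2*z^2 - 2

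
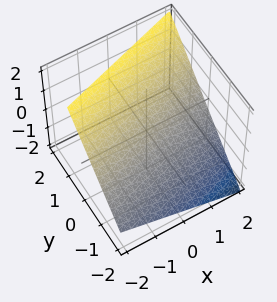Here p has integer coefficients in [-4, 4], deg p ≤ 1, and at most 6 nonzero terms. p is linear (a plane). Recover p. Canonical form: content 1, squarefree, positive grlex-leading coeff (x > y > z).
x - 3*y + 3*z - 2

deg p = 1.
From the axis intercepts and sections: it crosses the x-axis at the gridline x = 2.
Matching integer coefficients to the picture gives p.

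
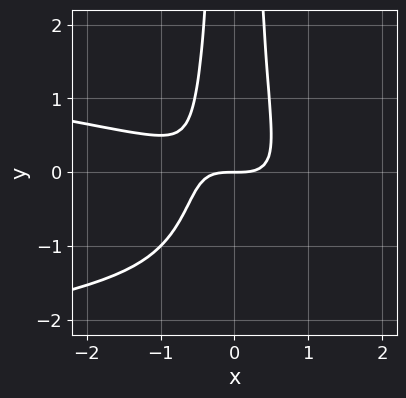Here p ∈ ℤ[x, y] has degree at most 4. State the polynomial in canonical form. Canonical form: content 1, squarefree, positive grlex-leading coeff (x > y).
First, degree: the shape is more complex than any degree-3 curve, so deg p = 4.
Then, reading off the gridlines: it meets the y-axis at y = 0 (among the integer gridlines); one x-axis crossing is at x = 0.
Finally, fitting integer coefficients to these (and the overall shape) gives p.

2*x^2*y^2 + x^3 + 2*x^2*y - y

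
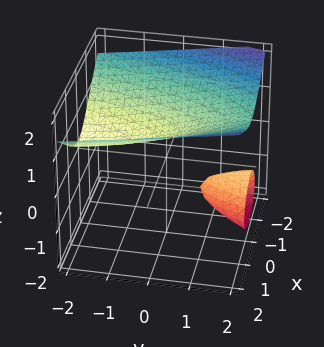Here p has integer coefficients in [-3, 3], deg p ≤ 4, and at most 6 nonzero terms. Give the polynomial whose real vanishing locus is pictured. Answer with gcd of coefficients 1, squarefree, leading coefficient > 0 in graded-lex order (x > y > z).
2*z^3 - 3*x^2 - 2*y*z + z^2 - 1

(a) There are 2 components. They look like related sheets of one shape, so recover p as a whole.
(b) deg p = 3. No degree-2 surface has this shape.
(c) Reading off the gridlines: it misses every integer gridline on the x-axis; no y-intercept at any integer in the box.
(d) Putting this together gives p.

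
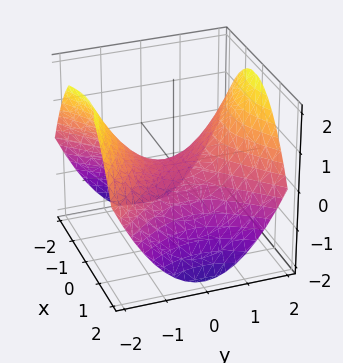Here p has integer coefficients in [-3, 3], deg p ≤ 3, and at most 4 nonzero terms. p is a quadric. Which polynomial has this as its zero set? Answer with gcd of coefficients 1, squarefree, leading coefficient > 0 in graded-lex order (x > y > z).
x^2 - y^2 + 2*z

(a) deg p = 2. A hyperbolic paraboloid; a quadric.
(b) Symmetries: it's symmetric under x → −x, forcing even powers of x; it's symmetric under y → −y, forcing even powers of y.
(c) Observable constraints: one z-axis crossing is at z = 0; it meets the x-axis at x = 0 (among the integer gridlines); one y-axis crossing is at y = 0.
(d) Together with the visible shape, these determine p as stated.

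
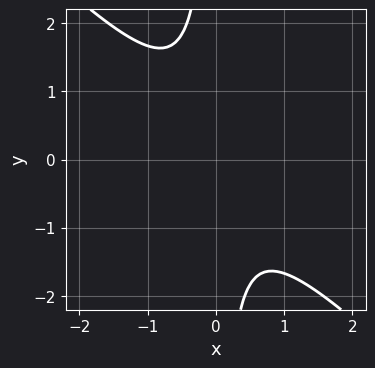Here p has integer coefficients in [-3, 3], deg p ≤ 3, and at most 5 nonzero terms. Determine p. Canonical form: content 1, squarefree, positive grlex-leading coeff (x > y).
deg p = 2. The shape is more complex than any degree-1 curve.
From the axis intercepts and sections: the curve avoids every integer y-axis point in the box; the curve avoids every integer x-axis point in the box.
Assembling these constraints gives the stated polynomial.

3*x^2 + 3*x*y + 2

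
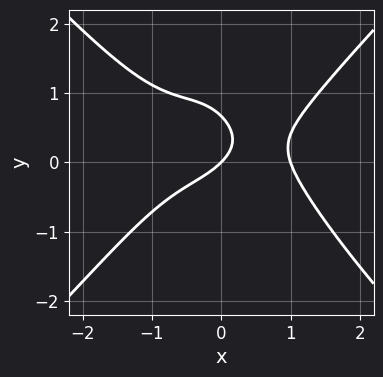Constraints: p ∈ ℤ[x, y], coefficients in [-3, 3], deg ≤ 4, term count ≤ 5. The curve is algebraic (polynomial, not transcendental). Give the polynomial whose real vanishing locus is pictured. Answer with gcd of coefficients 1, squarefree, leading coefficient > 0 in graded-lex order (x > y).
2*x^4 - 2*x^2*y^2 - 3*y^2 - 2*x + 2*y

deg p = 4.
Observable constraints: the x-axis gridline crossings are at x ∈ {0, 1}; it crosses the y-axis at the gridline y = 0.
These observations pin down the coefficients.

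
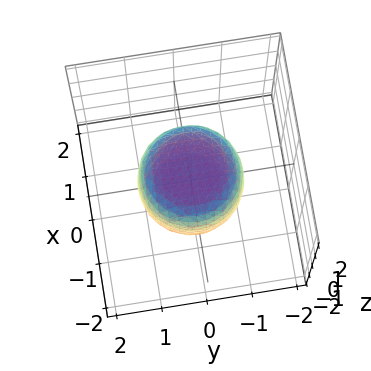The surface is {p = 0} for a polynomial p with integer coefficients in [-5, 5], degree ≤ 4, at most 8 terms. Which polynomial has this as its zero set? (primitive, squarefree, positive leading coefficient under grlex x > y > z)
2*x^4 + 4*x^2*y^2 + 2*y^4 - x^2 - y^2 + 2*z^2 - 2

First, degree: no degree-3 surface has this shape, so deg p = 4.
Then, symmetry: the surface is invariant under rotation about z: p = q(x² + y², z).
Then, against the integer gridlines: a circular section at z = 1 has radius between 0 and 1; the z-axis gridline crossings are at z ∈ {-1, 1}.
Finally, the integer polynomial consistent with all of this is the stated p.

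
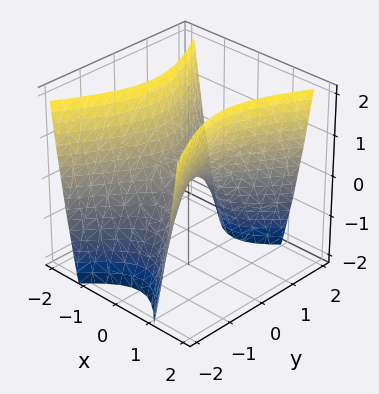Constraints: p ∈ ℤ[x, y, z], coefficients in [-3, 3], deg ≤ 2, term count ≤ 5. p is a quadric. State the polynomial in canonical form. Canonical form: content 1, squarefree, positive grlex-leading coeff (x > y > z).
2*x^2 - y^2 - z

Degree: a hyperbolic paraboloid; a quadric, so deg p = 2.
Symmetries: mirror symmetry y ↦ −y ⇒ only even powers of y; it's symmetric under x → −x, forcing even powers of x.
Observable constraints: it crosses the z-axis at the gridline z = 0; one y-axis crossing is at y = 0; one x-axis crossing is at x = 0.
Fitting integer coefficients to these (and the overall shape) gives p.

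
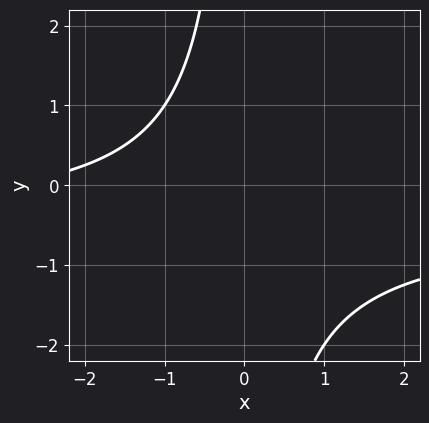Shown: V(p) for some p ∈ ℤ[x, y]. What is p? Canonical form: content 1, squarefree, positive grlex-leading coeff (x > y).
(a) Degree: no degree-1 curve has this shape, so deg p = 2.
(b) Against the integer gridlines: it misses every integer gridline on the x-axis; it misses every integer gridline on the y-axis.
(c) Fitting integer coefficients to these (and the overall shape) gives p.

2*x*y + x + 3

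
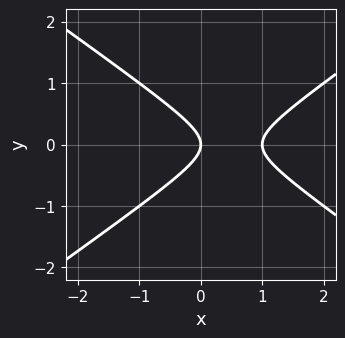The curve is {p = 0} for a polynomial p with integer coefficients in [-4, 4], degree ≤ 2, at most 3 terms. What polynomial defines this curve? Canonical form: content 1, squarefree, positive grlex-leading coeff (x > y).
x^2 - 2*y^2 - x

1. Degree: the shape is more complex than any degree-1 curve, so deg p = 2.
2. Symmetries: mirror symmetry y ↦ −y ⇒ only even powers of y.
3. Against the integer gridlines: it crosses the y-axis at the gridline y = 0; among the integer gridlines, it crosses the x-axis at x ∈ {0, 1}.
4. Assembling these constraints gives the stated polynomial.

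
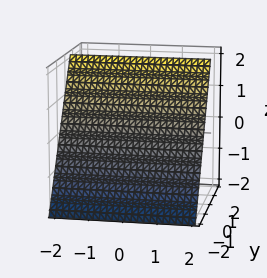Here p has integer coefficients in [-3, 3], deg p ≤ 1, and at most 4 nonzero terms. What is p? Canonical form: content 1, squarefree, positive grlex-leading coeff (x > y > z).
3*y - 2*z + 2

(a) deg p = 1. The surface is flat (a plane).
(b) Checking where it meets the axes: it misses every integer gridline on the x-axis; it meets the z-axis at z = 1 (among the integer gridlines).
(c) These observations pin down the coefficients.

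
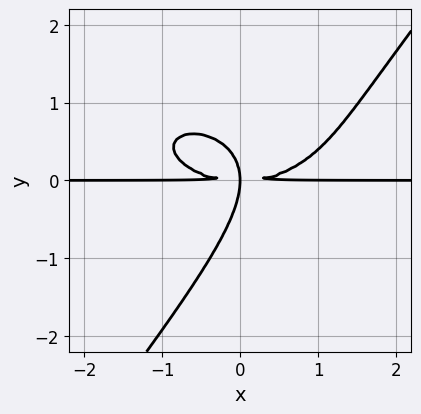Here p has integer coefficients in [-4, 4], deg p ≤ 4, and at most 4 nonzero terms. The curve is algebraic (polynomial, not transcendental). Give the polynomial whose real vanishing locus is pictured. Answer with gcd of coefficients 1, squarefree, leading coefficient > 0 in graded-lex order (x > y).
(a) The degree is 4 — no degree-3 curve has this shape.
(b) Checking where it meets the axes: the visible x-axis segment lies entirely on the curve.
(c) Fitting integer coefficients to these (and the overall shape) gives p.

x^3*y + 2*x*y^3 - 2*y^4 - 3*x*y^2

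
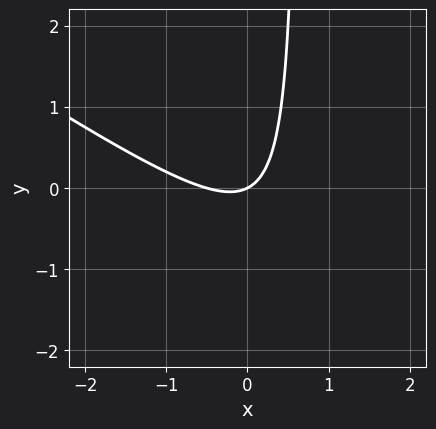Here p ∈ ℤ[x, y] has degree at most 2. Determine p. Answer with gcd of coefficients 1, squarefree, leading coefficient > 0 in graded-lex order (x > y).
deg p = 2.
Checking where it meets the axes: it crosses the x-axis at the gridline x = 0; it crosses the y-axis at the gridline y = 0.
Putting this together gives p.

2*x^2 + 3*x*y + x - 2*y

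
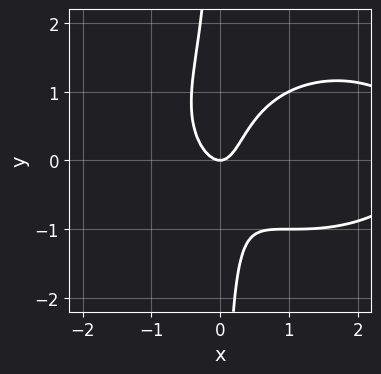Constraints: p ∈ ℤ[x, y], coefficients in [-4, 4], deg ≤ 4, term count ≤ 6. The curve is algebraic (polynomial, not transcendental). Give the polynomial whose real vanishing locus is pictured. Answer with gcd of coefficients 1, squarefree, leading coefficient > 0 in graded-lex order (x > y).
x^3 + 2*x*y^2 - 3*x^2 - x*y + y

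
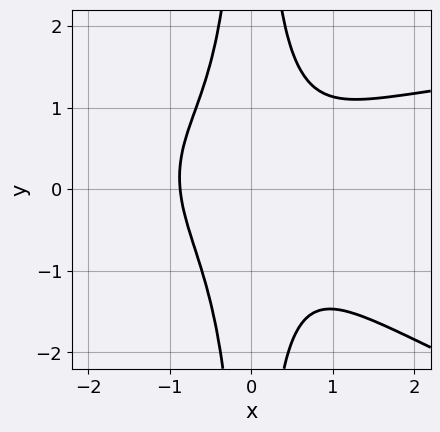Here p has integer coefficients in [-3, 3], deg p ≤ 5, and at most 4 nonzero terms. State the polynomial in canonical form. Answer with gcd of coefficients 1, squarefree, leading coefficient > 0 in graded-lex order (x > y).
x^3*y + 3*x^2*y^2 - 3*x^3 - 2

(a) The degree is 4 — the shape is more complex than any degree-3 curve.
(b) Reading off the gridlines: no y-intercept at any integer in the box.
(c) Solving for integer coefficients yields p as stated.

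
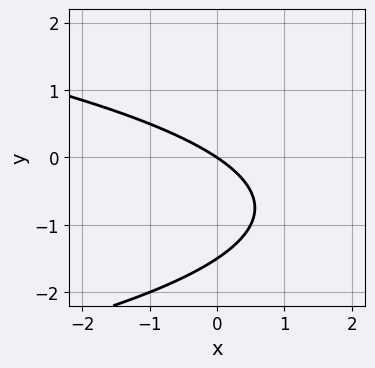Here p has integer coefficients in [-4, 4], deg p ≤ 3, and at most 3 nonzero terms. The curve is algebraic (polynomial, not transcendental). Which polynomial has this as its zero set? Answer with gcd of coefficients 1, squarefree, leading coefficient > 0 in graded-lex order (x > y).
2*y^2 + 2*x + 3*y

(a) Degree: a generic line meets the curve in up to 2 points, so deg p = 2.
(b) From the axis intercepts and sections: one y-axis crossing is at y = 0; it meets the x-axis at x = 0 (among the integer gridlines).
(c) Solving for integer coefficients yields p as stated.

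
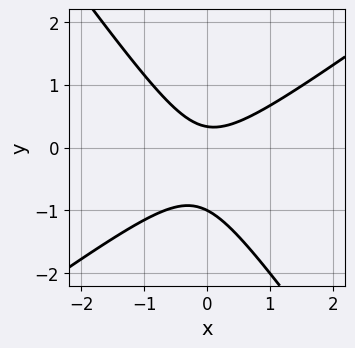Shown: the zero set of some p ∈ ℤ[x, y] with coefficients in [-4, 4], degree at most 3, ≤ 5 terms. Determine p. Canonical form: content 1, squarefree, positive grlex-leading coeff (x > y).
The degree is 2 — the shape is more complex than any degree-1 curve.
Checking where it meets the axes: it misses every integer gridline on the x-axis; one y-axis crossing is at y = -1.
Putting this together gives p.

3*x^2 - 2*x*y - 3*y^2 - 2*y + 1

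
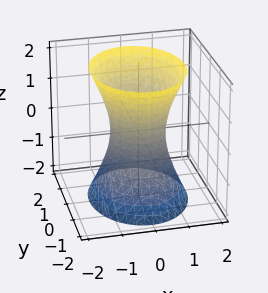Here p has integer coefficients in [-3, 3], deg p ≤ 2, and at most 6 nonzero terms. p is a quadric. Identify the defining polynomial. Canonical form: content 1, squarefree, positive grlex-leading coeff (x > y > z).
First, deg p = 2. One connected sheet with a waist; a quadric.
Next, symmetries: the z ↦ −z reflection is a symmetry, so z appears only in even powers; mirror symmetry y ↦ −y ⇒ only even powers of y; mirror symmetry x ↦ −x ⇒ only even powers of x.
Next, checking where it meets the axes: the surface avoids every integer z-axis point in the box; the y-axis gridline crossings are at y ∈ {-1, 1}.
Finally, the integer polynomial consistent with all of this is the stated p.

3*x^2 + 2*y^2 - z^2 - 2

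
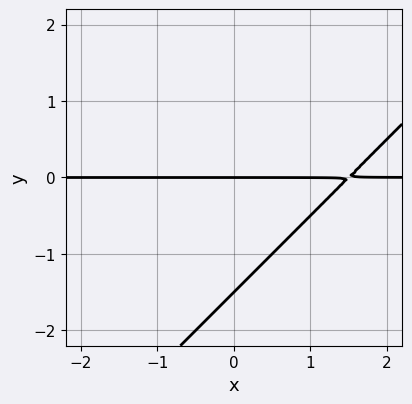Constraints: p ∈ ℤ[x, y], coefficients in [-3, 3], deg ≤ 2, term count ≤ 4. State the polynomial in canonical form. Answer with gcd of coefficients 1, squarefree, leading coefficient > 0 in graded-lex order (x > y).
2*x*y - 2*y^2 - 3*y

1. deg p = 2. No degree-1 curve has this shape.
2. From the visible intercepts: it crosses the y-axis at the gridline y = 0; the visible x-axis segment lies entirely on the curve.
3. Solving for integer coefficients yields p as stated.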